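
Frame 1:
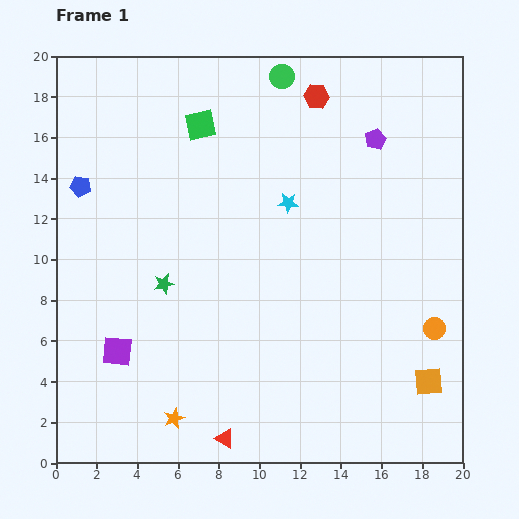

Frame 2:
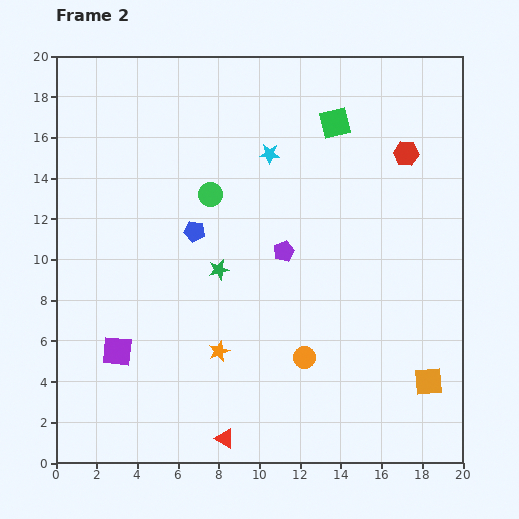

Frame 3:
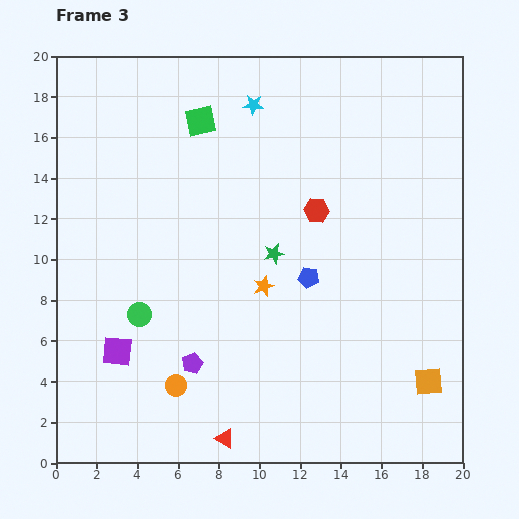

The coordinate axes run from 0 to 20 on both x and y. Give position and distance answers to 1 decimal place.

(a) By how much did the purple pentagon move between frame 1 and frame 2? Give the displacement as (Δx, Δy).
(-4.5, -5.5)

The purple pentagon was at (15.7, 15.9) in frame 1 and (11.2, 10.4) in frame 2.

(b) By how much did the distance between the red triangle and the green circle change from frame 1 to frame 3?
-10.6

Distance in frame 1: 18.0. Distance in frame 3: 7.4.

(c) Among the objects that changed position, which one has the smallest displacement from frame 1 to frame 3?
the green square

(moved 0.2)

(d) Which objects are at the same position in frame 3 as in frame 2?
the orange square, the purple square, the red triangle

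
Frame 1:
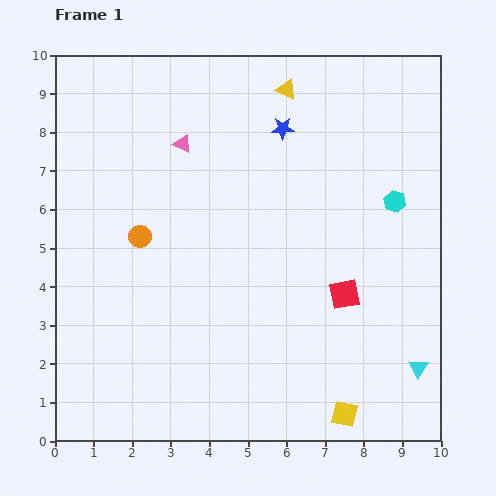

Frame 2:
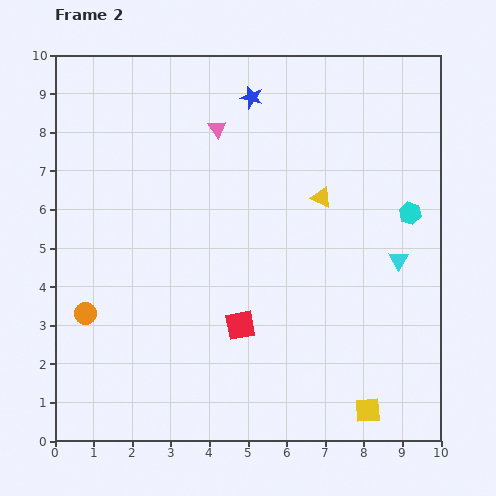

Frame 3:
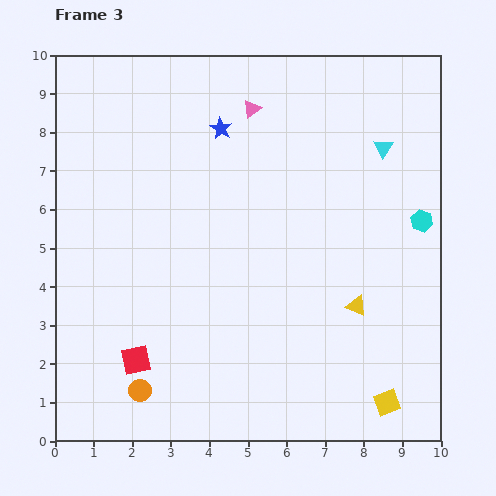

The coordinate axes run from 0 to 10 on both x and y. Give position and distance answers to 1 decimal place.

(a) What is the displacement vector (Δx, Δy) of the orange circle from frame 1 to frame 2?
(-1.4, -2.0)

The orange circle was at (2.2, 5.3) in frame 1 and (0.8, 3.3) in frame 2.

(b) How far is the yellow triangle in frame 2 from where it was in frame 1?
2.9

The yellow triangle moved from (6.0, 9.1) to (6.9, 6.3), a distance of √(0.9² + 2.8²) ≈ 2.9.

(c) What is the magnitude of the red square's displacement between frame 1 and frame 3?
5.7

The red square moved from (7.5, 3.8) to (2.1, 2.1), a distance of √(5.4² + 1.7²) ≈ 5.7.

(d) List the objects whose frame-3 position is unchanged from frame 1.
none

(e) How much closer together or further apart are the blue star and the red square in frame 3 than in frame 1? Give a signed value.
+1.8

Distance in frame 1: 4.6. Distance in frame 3: 6.4.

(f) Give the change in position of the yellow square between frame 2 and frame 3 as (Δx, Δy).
(0.5, 0.2)

The yellow square was at (8.1, 0.8) in frame 2 and (8.6, 1.0) in frame 3.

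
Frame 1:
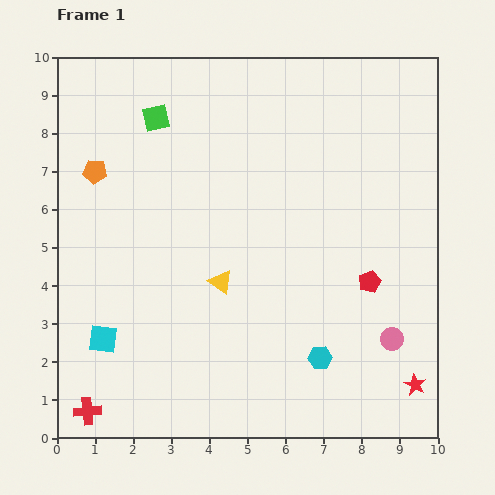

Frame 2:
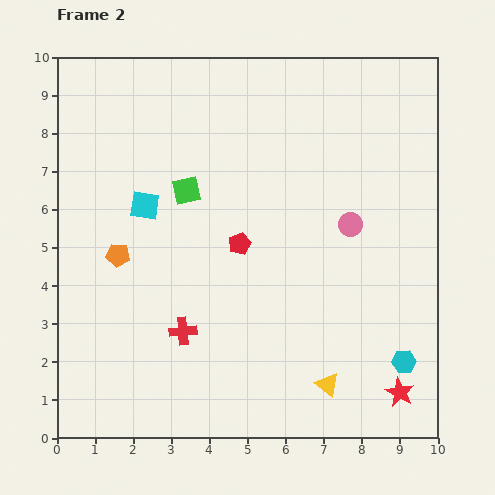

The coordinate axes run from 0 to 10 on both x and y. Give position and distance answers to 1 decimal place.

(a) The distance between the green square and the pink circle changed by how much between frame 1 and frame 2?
-4.1

Distance in frame 1: 8.5. Distance in frame 2: 4.4.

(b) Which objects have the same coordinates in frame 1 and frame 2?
none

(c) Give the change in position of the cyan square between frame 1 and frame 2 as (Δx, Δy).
(1.1, 3.5)

The cyan square was at (1.2, 2.6) in frame 1 and (2.3, 6.1) in frame 2.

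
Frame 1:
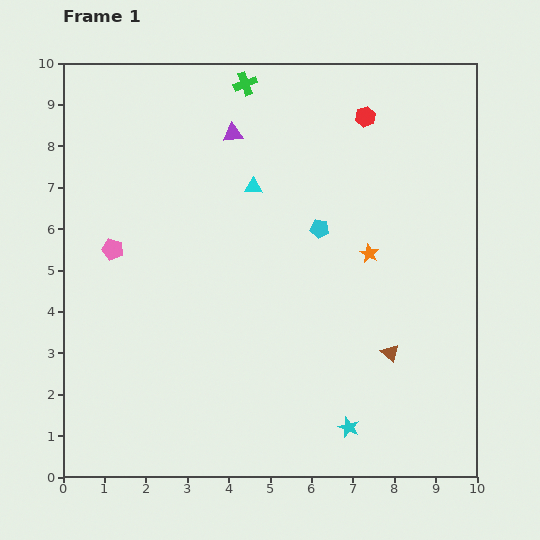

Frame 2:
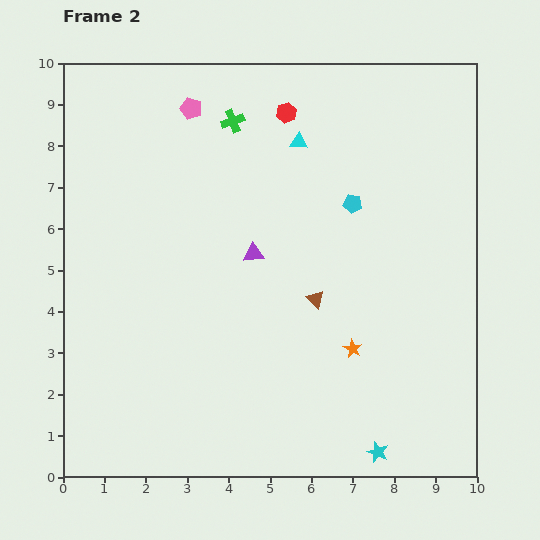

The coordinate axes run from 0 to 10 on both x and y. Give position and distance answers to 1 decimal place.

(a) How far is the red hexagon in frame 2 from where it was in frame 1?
1.9

The red hexagon moved from (7.3, 8.7) to (5.4, 8.8), a distance of √(1.9² + 0.1²) ≈ 1.9.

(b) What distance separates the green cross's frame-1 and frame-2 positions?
0.9

The green cross moved from (4.4, 9.5) to (4.1, 8.6), a distance of √(0.3² + 0.9²) ≈ 0.9.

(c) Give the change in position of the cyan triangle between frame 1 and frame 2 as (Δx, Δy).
(1.1, 1.1)

The cyan triangle was at (4.6, 7.0) in frame 1 and (5.7, 8.1) in frame 2.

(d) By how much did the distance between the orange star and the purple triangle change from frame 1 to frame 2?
-1.1

Distance in frame 1: 4.4. Distance in frame 2: 3.3.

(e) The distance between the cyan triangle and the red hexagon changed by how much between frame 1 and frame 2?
-2.4

Distance in frame 1: 3.2. Distance in frame 2: 0.8.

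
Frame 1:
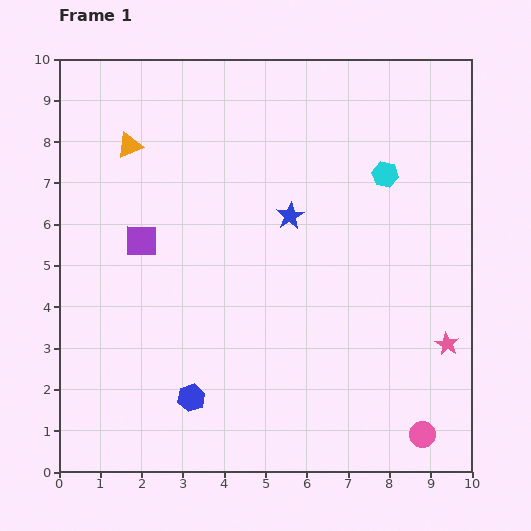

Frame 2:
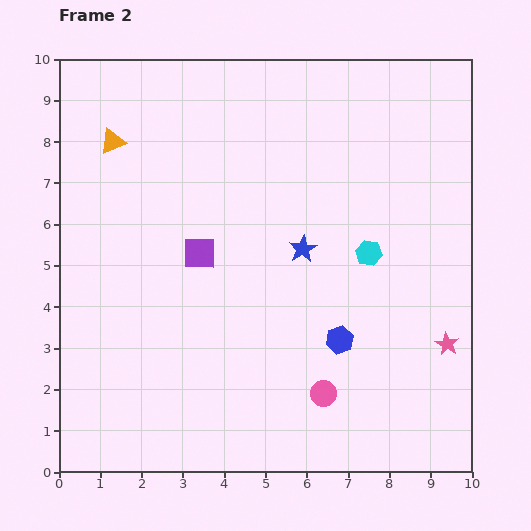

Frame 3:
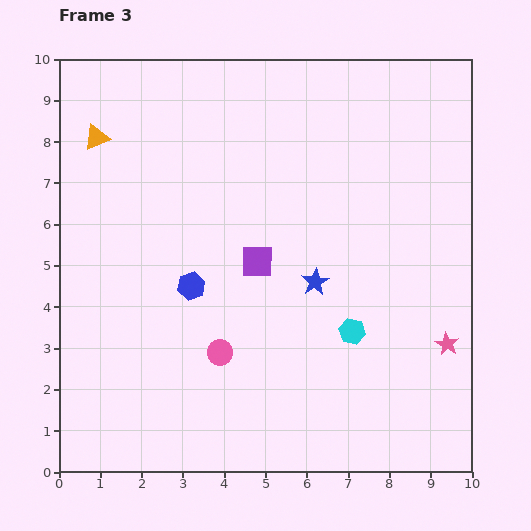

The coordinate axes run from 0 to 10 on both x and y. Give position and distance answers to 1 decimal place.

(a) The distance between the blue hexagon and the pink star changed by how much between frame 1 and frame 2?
-3.7

Distance in frame 1: 6.3. Distance in frame 2: 2.6.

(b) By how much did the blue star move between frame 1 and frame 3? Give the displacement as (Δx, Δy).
(0.6, -1.6)

The blue star was at (5.6, 6.2) in frame 1 and (6.2, 4.6) in frame 3.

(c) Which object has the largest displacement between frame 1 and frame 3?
the pink circle

(moved 5.3; next 3.9)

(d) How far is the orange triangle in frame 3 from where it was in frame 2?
0.4

The orange triangle moved from (1.3, 8.0) to (0.9, 8.1), a distance of √(0.4² + 0.1²) ≈ 0.4.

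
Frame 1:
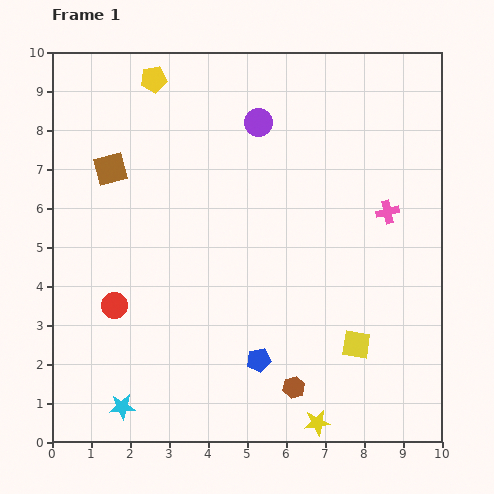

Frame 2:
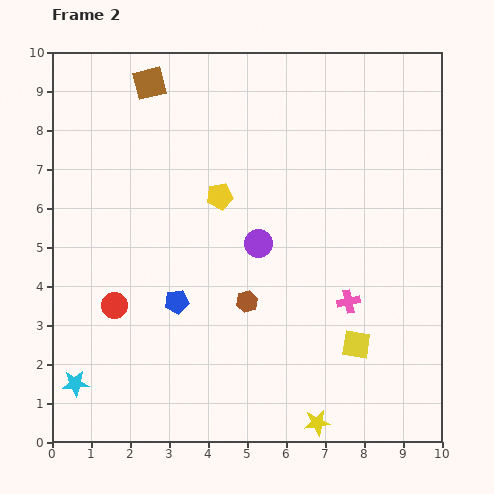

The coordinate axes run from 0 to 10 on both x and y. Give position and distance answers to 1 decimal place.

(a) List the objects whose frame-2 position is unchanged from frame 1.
the yellow square, the red circle, the yellow star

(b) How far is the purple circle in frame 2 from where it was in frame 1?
3.1

The purple circle moved from (5.3, 8.2) to (5.3, 5.1), a distance of √(0.0² + 3.1²) ≈ 3.1.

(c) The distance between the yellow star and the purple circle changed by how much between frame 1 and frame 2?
-3.0

Distance in frame 1: 7.8. Distance in frame 2: 4.8.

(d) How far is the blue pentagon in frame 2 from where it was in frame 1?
2.6

The blue pentagon moved from (5.3, 2.1) to (3.2, 3.6), a distance of √(2.1² + 1.5²) ≈ 2.6.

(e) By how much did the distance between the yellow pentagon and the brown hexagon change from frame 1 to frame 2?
-5.9

Distance in frame 1: 8.7. Distance in frame 2: 2.8.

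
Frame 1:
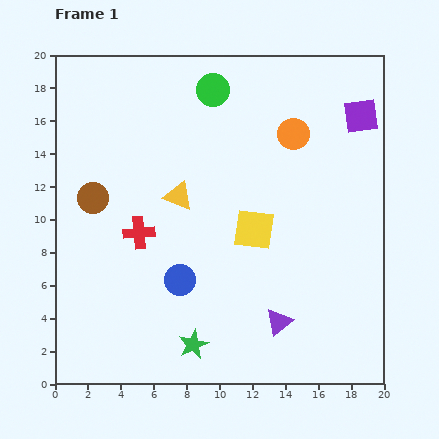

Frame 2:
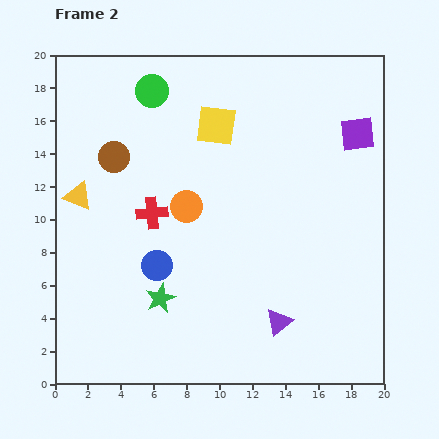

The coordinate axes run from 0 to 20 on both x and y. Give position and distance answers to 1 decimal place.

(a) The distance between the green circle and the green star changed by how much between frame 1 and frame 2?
-2.9

Distance in frame 1: 15.5. Distance in frame 2: 12.6.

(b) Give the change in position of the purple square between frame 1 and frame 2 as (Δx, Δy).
(-0.2, -1.1)

The purple square was at (18.6, 16.3) in frame 1 and (18.4, 15.2) in frame 2.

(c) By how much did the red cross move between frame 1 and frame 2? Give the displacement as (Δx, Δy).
(0.8, 1.2)

The red cross was at (5.1, 9.2) in frame 1 and (5.9, 10.4) in frame 2.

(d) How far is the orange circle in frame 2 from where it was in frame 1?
7.8

The orange circle moved from (14.5, 15.2) to (8.0, 10.8), a distance of √(6.5² + 4.4²) ≈ 7.8.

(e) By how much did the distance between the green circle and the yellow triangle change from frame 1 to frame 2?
+1.0

Distance in frame 1: 6.8. Distance in frame 2: 7.8.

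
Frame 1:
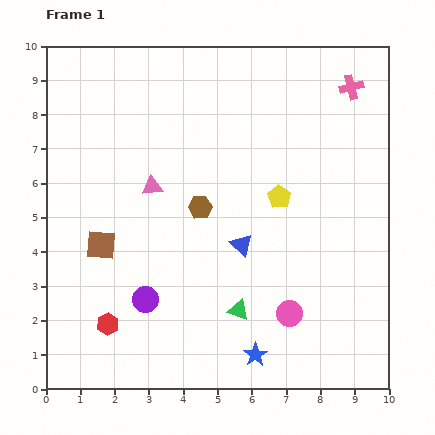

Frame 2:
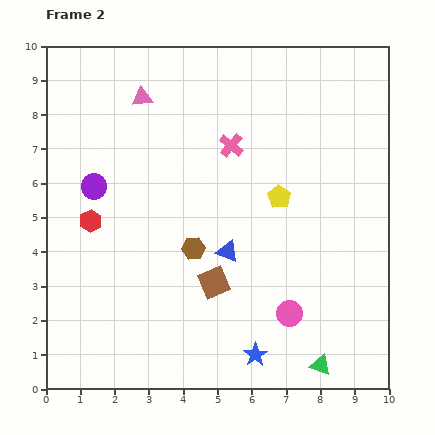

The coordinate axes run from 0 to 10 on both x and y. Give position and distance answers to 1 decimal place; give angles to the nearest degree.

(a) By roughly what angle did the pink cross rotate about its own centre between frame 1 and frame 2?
36° counter-clockwise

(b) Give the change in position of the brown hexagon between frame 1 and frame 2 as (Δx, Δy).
(-0.2, -1.2)

The brown hexagon was at (4.5, 5.3) in frame 1 and (4.3, 4.1) in frame 2.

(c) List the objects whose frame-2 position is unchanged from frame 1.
the blue star, the pink circle, the yellow pentagon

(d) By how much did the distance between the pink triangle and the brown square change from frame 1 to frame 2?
+3.5

Distance in frame 1: 2.3. Distance in frame 2: 5.8.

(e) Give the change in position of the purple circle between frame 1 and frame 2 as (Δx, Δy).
(-1.5, 3.3)

The purple circle was at (2.9, 2.6) in frame 1 and (1.4, 5.9) in frame 2.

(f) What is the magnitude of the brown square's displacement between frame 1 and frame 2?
3.5

The brown square moved from (1.6, 4.2) to (4.9, 3.1), a distance of √(3.3² + 1.1²) ≈ 3.5.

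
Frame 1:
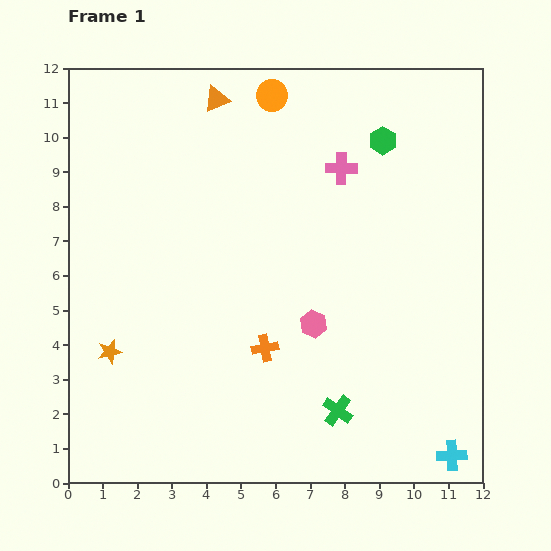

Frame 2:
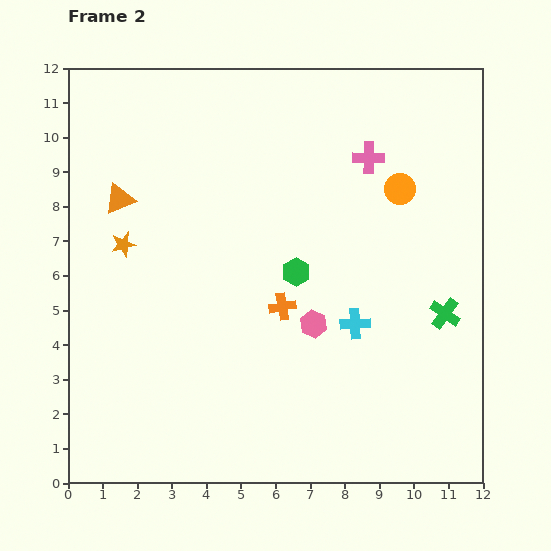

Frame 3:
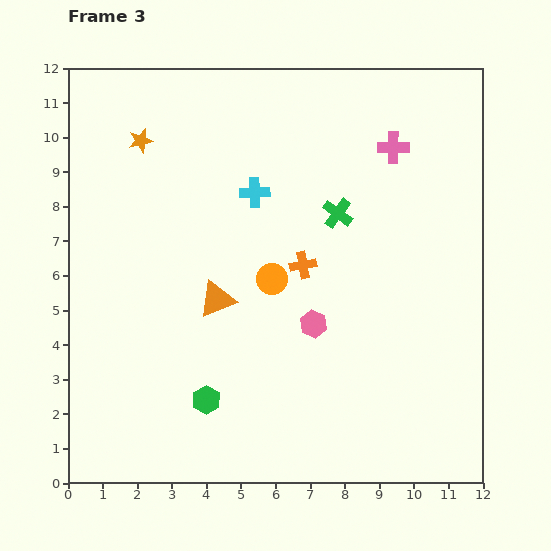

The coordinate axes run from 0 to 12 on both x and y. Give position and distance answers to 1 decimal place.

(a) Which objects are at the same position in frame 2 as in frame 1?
the pink hexagon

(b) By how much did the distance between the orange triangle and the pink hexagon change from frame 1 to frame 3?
-4.2

Distance in frame 1: 7.1. Distance in frame 3: 2.9.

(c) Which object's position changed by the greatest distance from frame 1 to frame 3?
the cyan cross

(moved 9.5; next 9.1)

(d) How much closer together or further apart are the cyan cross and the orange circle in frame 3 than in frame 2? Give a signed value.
-1.6

Distance in frame 2: 4.1. Distance in frame 3: 2.5.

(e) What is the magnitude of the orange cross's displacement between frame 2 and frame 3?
1.3

The orange cross moved from (6.2, 5.1) to (6.8, 6.3), a distance of √(0.6² + 1.2²) ≈ 1.3.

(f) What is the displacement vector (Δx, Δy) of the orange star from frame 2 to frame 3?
(0.5, 3.0)

The orange star was at (1.6, 6.9) in frame 2 and (2.1, 9.9) in frame 3.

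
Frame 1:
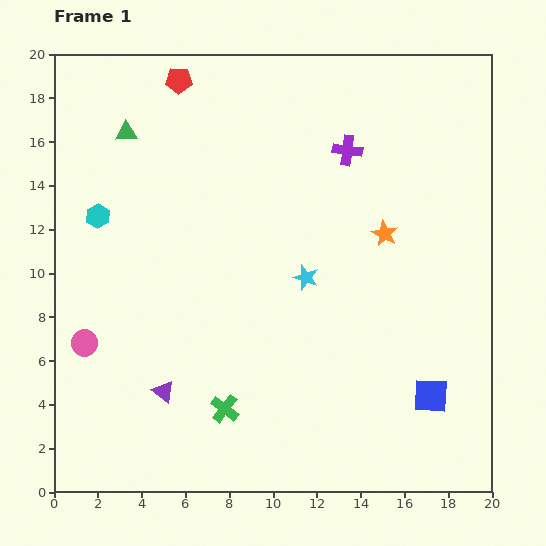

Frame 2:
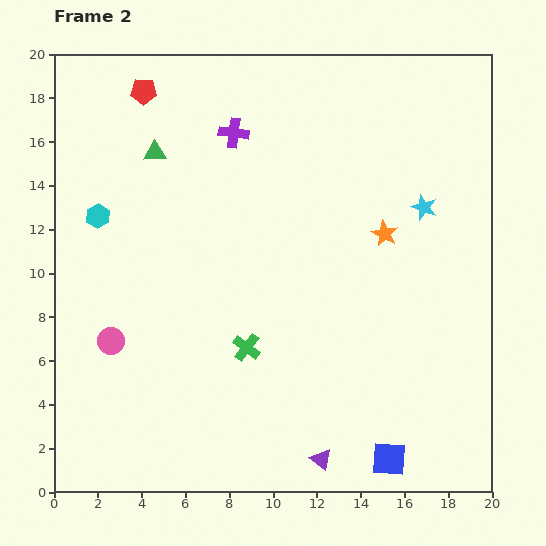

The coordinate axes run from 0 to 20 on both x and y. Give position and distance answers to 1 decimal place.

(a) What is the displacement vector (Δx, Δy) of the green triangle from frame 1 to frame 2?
(1.3, -0.9)

The green triangle was at (3.3, 16.4) in frame 1 and (4.6, 15.5) in frame 2.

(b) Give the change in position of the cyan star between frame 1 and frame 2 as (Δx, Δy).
(5.4, 3.2)

The cyan star was at (11.5, 9.8) in frame 1 and (16.9, 13.0) in frame 2.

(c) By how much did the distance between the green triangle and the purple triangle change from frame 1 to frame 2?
+4.0

Distance in frame 1: 11.9. Distance in frame 2: 15.9.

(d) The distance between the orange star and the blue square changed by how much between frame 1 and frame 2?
+2.6

Distance in frame 1: 7.7. Distance in frame 2: 10.3.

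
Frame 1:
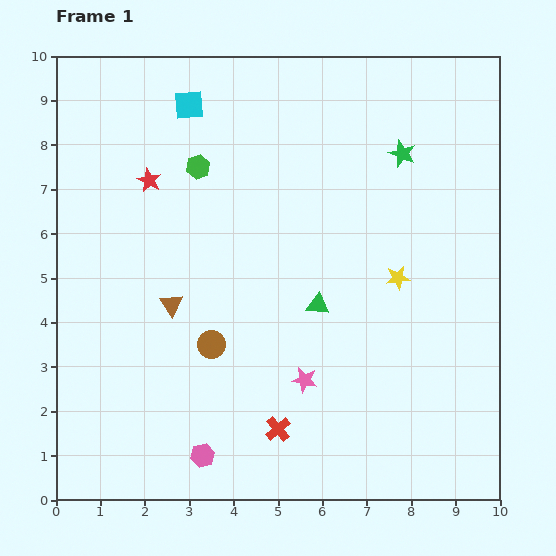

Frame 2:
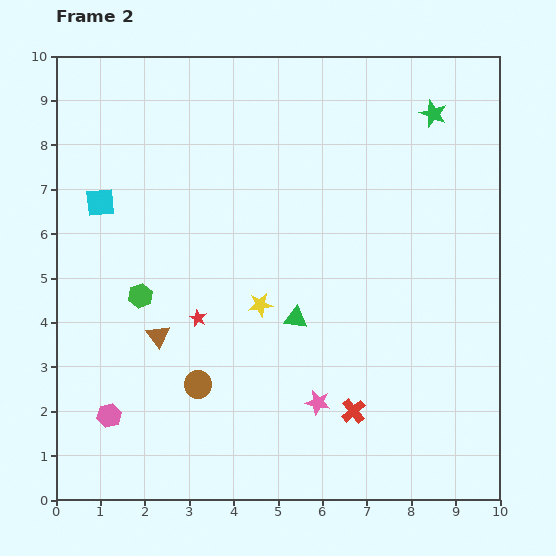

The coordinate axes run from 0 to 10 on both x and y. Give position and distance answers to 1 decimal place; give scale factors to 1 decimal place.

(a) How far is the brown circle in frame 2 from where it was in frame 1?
0.9

The brown circle moved from (3.5, 3.5) to (3.2, 2.6), a distance of √(0.3² + 0.9²) ≈ 0.9.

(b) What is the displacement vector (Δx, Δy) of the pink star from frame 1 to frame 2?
(0.3, -0.5)

The pink star was at (5.6, 2.7) in frame 1 and (5.9, 2.2) in frame 2.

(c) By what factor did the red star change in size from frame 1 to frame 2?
0.7×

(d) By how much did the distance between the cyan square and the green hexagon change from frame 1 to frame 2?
+0.9

Distance in frame 1: 1.4. Distance in frame 2: 2.3.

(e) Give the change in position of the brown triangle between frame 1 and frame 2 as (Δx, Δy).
(-0.3, -0.7)

The brown triangle was at (2.6, 4.4) in frame 1 and (2.3, 3.7) in frame 2.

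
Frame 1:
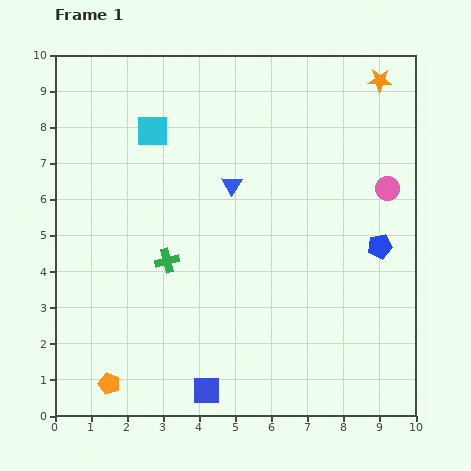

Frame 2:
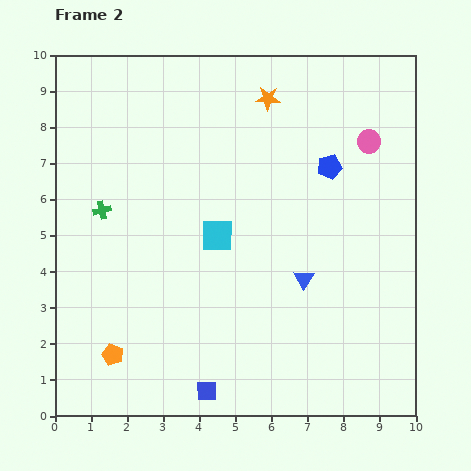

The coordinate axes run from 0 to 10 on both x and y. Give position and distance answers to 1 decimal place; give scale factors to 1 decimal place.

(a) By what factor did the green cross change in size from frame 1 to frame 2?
0.8×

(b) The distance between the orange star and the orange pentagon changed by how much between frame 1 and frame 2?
-3.0

Distance in frame 1: 11.3. Distance in frame 2: 8.3.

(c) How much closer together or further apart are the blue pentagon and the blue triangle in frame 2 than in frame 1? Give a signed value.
-1.2

Distance in frame 1: 4.4. Distance in frame 2: 3.2.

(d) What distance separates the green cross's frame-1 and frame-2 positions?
2.3

The green cross moved from (3.1, 4.3) to (1.3, 5.7), a distance of √(1.8² + 1.4²) ≈ 2.3.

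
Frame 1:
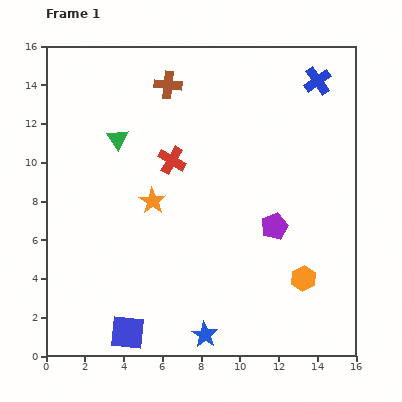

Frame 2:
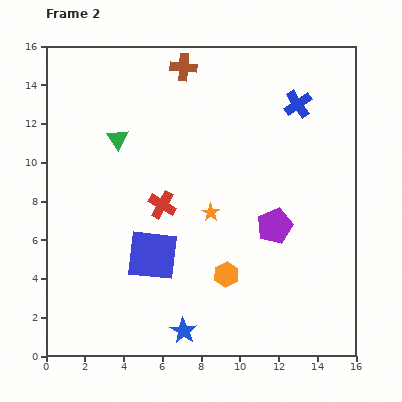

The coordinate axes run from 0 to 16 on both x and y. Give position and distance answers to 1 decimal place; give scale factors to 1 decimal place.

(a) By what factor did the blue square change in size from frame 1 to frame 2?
1.5×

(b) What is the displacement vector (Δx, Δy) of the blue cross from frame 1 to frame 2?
(-1.0, -1.2)

The blue cross was at (14.0, 14.2) in frame 1 and (13.0, 13.0) in frame 2.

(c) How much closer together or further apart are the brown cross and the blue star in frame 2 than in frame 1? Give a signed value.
+0.6

Distance in frame 1: 13.0. Distance in frame 2: 13.6.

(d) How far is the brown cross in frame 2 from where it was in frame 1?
1.2

The brown cross moved from (6.3, 14.0) to (7.1, 14.9), a distance of √(0.8² + 0.9²) ≈ 1.2.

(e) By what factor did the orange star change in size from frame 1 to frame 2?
0.7×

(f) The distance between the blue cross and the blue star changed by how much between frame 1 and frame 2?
-1.2

Distance in frame 1: 14.3. Distance in frame 2: 13.1.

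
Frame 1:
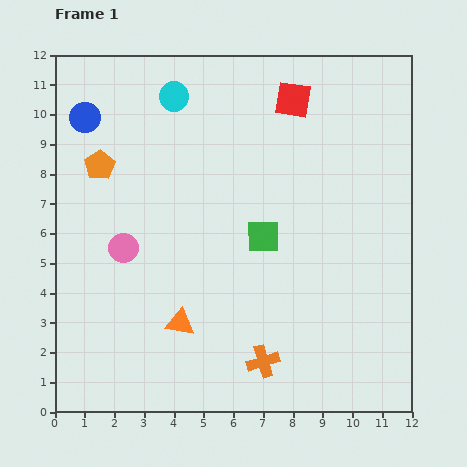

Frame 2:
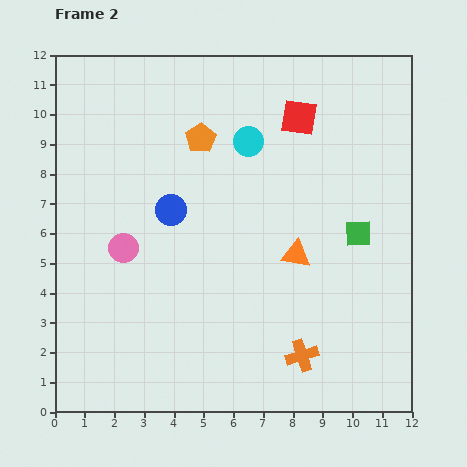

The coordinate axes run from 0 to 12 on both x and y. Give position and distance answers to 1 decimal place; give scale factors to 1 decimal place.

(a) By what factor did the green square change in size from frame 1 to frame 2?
0.8×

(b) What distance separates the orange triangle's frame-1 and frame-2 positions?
4.5

The orange triangle moved from (4.2, 3.0) to (8.1, 5.3), a distance of √(3.9² + 2.3²) ≈ 4.5.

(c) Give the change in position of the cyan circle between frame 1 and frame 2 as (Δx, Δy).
(2.5, -1.5)

The cyan circle was at (4.0, 10.6) in frame 1 and (6.5, 9.1) in frame 2.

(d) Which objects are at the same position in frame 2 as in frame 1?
the pink circle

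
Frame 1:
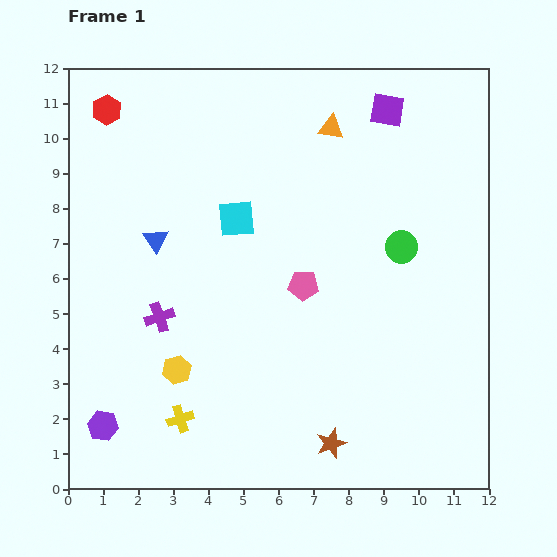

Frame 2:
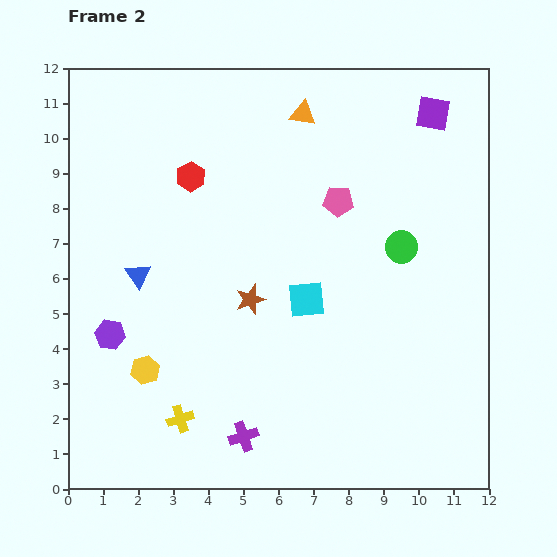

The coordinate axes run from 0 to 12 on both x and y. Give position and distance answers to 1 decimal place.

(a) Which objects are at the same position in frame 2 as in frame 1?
the green circle, the yellow cross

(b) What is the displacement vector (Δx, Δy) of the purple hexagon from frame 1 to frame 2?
(0.2, 2.6)

The purple hexagon was at (1.0, 1.8) in frame 1 and (1.2, 4.4) in frame 2.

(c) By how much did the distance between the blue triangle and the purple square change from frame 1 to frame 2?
+2.0

Distance in frame 1: 7.6. Distance in frame 2: 9.6.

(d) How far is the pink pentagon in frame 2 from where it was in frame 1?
2.6

The pink pentagon moved from (6.7, 5.8) to (7.7, 8.2), a distance of √(1.0² + 2.4²) ≈ 2.6.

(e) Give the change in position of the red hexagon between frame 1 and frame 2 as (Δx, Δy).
(2.4, -1.9)

The red hexagon was at (1.1, 10.8) in frame 1 and (3.5, 8.9) in frame 2.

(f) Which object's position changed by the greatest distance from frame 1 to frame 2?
the brown star

(moved 4.7; next 4.2)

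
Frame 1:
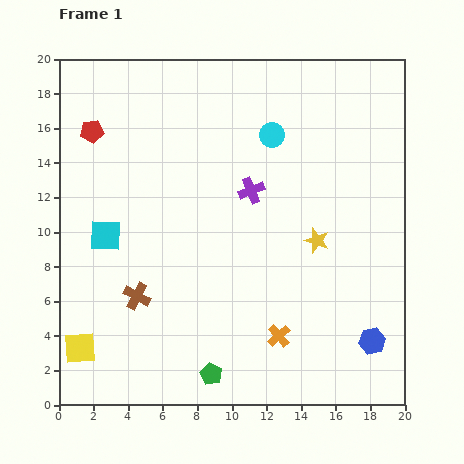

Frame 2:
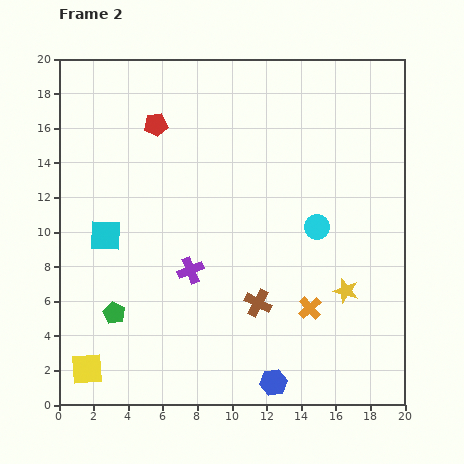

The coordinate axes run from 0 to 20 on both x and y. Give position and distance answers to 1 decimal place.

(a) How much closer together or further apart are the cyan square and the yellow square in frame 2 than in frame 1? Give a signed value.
+1.1

Distance in frame 1: 6.7. Distance in frame 2: 7.8.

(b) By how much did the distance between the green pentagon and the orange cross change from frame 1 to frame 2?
+6.8

Distance in frame 1: 4.5. Distance in frame 2: 11.3.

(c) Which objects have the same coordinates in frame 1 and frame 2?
the cyan square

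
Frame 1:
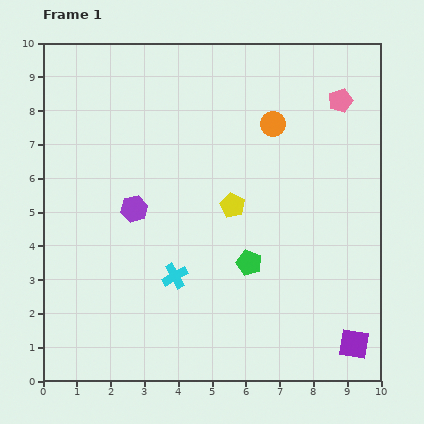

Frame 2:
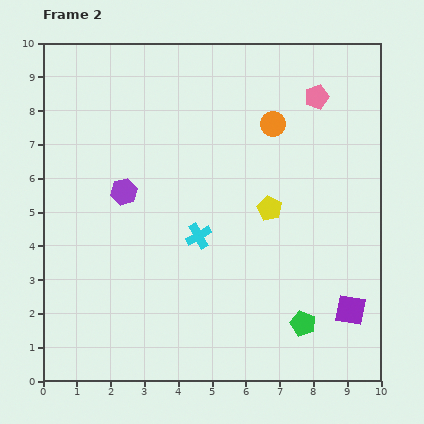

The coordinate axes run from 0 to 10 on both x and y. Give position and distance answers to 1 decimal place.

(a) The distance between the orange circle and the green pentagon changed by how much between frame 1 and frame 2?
+1.8

Distance in frame 1: 4.2. Distance in frame 2: 6.0.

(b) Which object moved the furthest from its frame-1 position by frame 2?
the green pentagon

(moved 2.4; next 1.4)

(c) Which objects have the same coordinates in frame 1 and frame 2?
the orange circle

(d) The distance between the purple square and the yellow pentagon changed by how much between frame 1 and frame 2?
-1.7

Distance in frame 1: 5.5. Distance in frame 2: 3.8.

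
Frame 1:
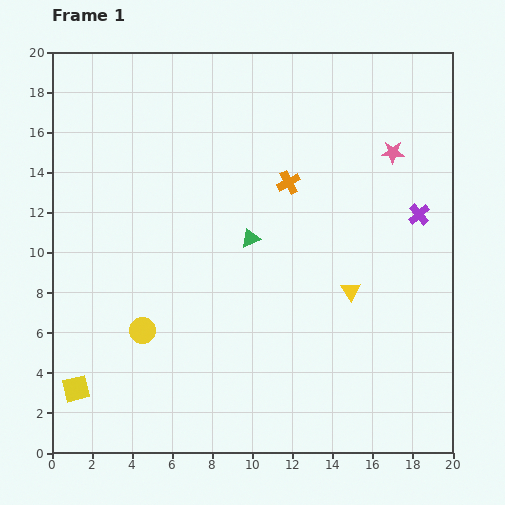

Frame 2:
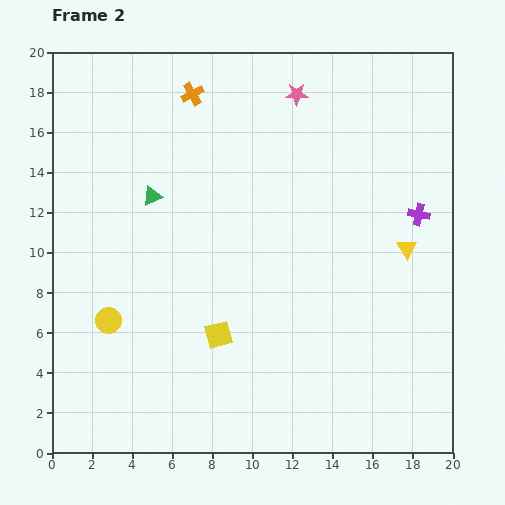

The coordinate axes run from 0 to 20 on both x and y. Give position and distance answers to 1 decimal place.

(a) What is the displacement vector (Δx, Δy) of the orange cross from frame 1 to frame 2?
(-4.8, 4.4)

The orange cross was at (11.8, 13.5) in frame 1 and (7.0, 17.9) in frame 2.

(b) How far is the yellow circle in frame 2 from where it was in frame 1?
1.8

The yellow circle moved from (4.5, 6.1) to (2.8, 6.6), a distance of √(1.7² + 0.5²) ≈ 1.8.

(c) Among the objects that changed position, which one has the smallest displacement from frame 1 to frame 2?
the yellow circle

(moved 1.8)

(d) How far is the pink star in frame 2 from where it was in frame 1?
5.6

The pink star moved from (17.0, 15.0) to (12.2, 17.9), a distance of √(4.8² + 2.9²) ≈ 5.6.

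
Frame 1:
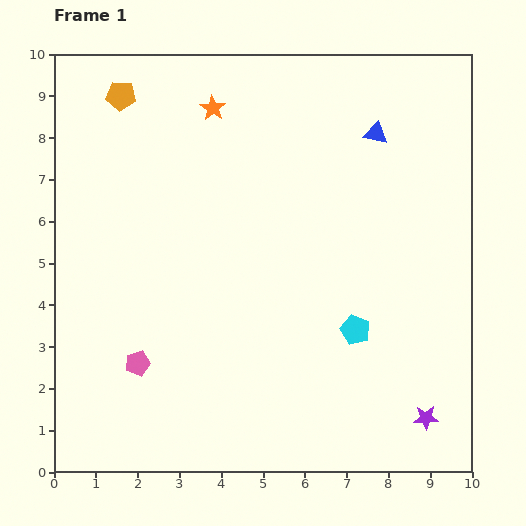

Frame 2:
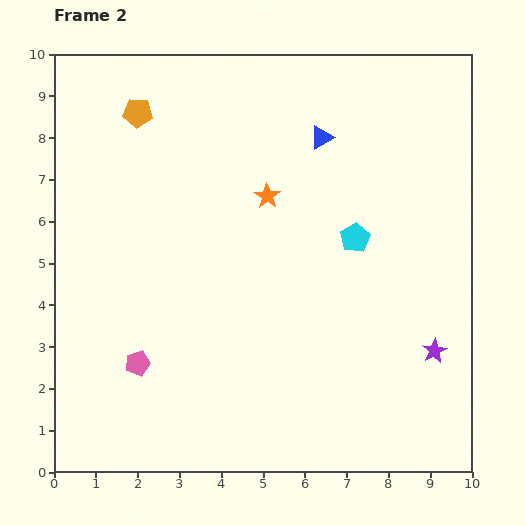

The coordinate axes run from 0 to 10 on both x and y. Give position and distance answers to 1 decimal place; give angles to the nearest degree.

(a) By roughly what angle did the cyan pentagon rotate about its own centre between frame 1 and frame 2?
19° clockwise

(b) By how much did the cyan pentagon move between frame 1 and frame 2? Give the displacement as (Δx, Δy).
(0.0, 2.2)

The cyan pentagon was at (7.2, 3.4) in frame 1 and (7.2, 5.6) in frame 2.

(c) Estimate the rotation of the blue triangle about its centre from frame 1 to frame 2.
41° counter-clockwise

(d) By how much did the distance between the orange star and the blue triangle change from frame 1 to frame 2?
-2.0

Distance in frame 1: 3.9. Distance in frame 2: 1.9.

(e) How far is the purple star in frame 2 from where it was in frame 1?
1.6

The purple star moved from (8.9, 1.3) to (9.1, 2.9), a distance of √(0.2² + 1.6²) ≈ 1.6.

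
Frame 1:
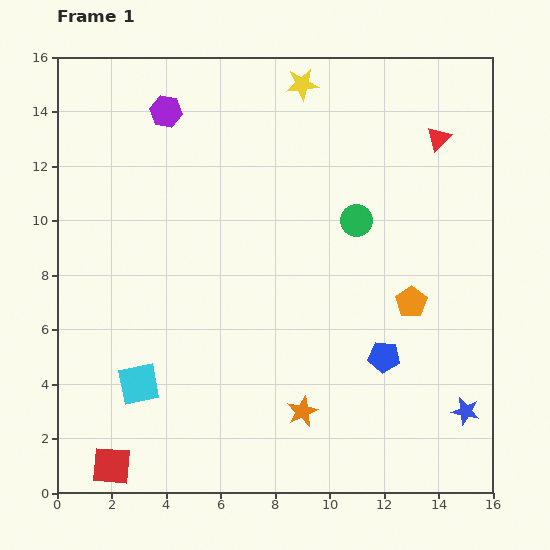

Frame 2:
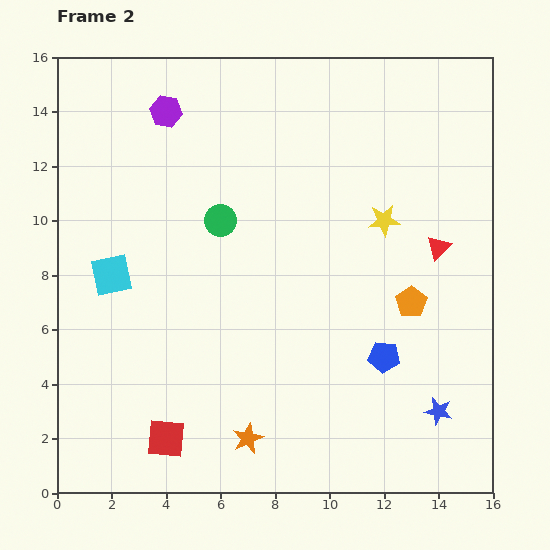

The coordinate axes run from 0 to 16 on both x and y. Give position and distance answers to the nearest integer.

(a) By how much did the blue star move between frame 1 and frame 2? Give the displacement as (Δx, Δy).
(-1, 0)

The blue star was at (15, 3) in frame 1 and (14, 3) in frame 2.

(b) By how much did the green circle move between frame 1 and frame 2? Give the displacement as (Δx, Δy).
(-5, 0)

The green circle was at (11, 10) in frame 1 and (6, 10) in frame 2.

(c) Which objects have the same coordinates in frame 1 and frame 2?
the purple hexagon, the orange pentagon, the blue pentagon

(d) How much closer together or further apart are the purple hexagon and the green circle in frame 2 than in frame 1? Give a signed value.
-4

Distance in frame 1: 8. Distance in frame 2: 4.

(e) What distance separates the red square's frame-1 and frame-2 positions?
2

The red square moved from (2, 1) to (4, 2), a distance of √(2² + 1²) ≈ 2.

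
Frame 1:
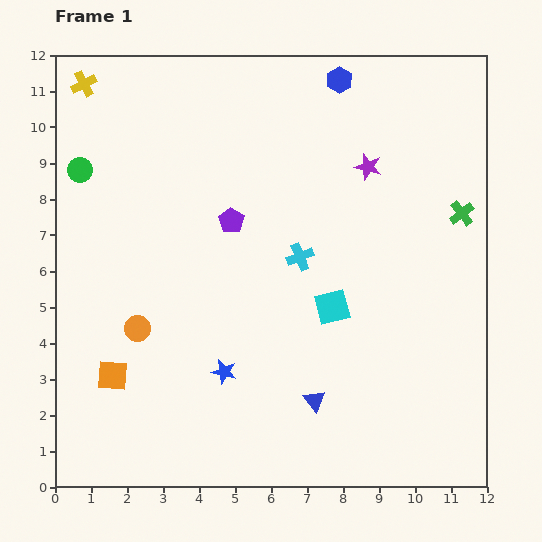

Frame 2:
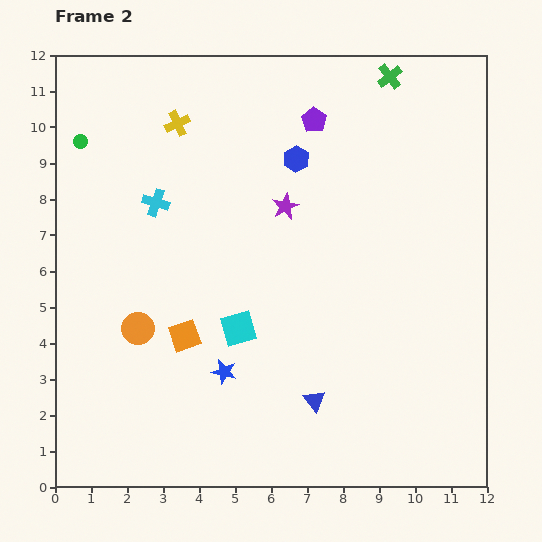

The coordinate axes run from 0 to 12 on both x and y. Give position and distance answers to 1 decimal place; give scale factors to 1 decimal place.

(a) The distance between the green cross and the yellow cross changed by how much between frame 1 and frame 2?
-5.1

Distance in frame 1: 11.1. Distance in frame 2: 6.0.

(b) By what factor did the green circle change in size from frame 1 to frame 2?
0.6×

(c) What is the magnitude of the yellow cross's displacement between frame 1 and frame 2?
2.8

The yellow cross moved from (0.8, 11.2) to (3.4, 10.1), a distance of √(2.6² + 1.1²) ≈ 2.8.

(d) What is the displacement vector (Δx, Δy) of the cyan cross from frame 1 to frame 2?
(-4.0, 1.5)

The cyan cross was at (6.8, 6.4) in frame 1 and (2.8, 7.9) in frame 2.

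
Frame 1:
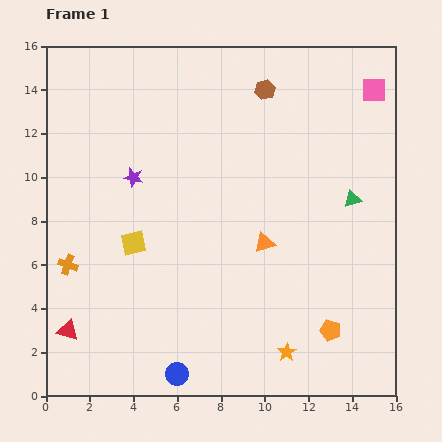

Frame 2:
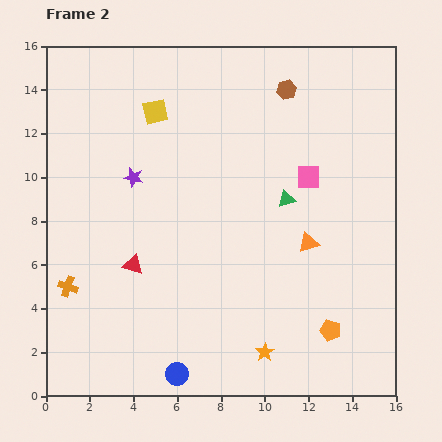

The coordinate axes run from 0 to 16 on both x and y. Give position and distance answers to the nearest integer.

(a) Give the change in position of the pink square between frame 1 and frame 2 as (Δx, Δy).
(-3, -4)

The pink square was at (15, 14) in frame 1 and (12, 10) in frame 2.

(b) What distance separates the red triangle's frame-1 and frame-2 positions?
4

The red triangle moved from (1, 3) to (4, 6), a distance of √(3² + 3²) ≈ 4.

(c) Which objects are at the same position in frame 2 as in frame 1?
the purple star, the orange pentagon, the blue circle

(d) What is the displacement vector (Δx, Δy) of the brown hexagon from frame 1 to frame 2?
(1, 0)

The brown hexagon was at (10, 14) in frame 1 and (11, 14) in frame 2.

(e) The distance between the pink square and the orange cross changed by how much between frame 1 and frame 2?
-4

Distance in frame 1: 16. Distance in frame 2: 12.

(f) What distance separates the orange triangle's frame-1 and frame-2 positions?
2

The orange triangle moved from (10, 7) to (12, 7), a distance of √(2² + 0²) ≈ 2.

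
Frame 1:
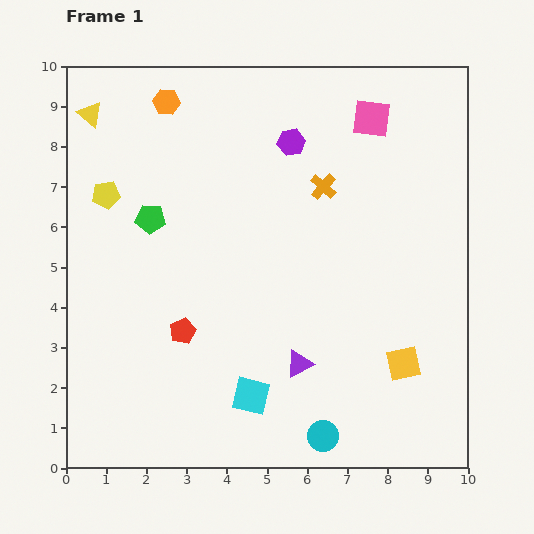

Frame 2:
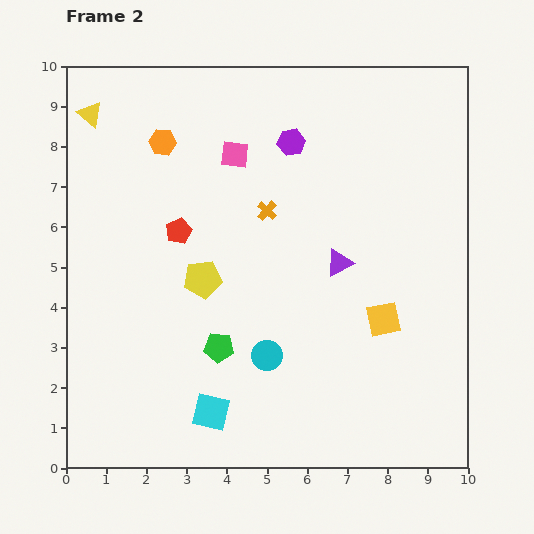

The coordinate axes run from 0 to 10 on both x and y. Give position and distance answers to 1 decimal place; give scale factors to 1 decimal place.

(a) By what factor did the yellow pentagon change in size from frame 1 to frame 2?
1.4×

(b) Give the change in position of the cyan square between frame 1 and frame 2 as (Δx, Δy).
(-1.0, -0.4)

The cyan square was at (4.6, 1.8) in frame 1 and (3.6, 1.4) in frame 2.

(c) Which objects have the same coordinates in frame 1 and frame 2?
the purple hexagon, the yellow triangle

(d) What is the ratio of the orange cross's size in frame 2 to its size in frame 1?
0.8×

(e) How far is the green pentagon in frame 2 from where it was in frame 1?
3.6

The green pentagon moved from (2.1, 6.2) to (3.8, 3.0), a distance of √(1.7² + 3.2²) ≈ 3.6.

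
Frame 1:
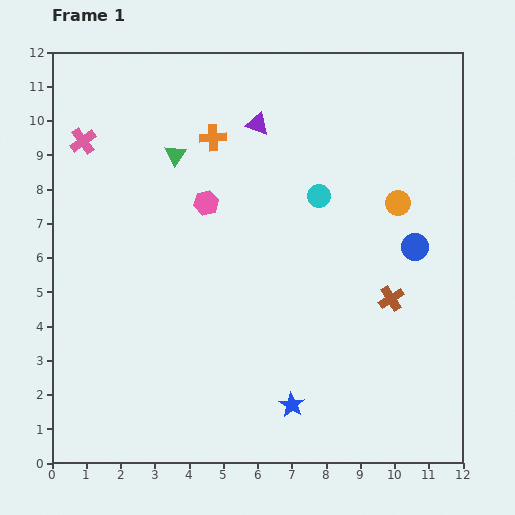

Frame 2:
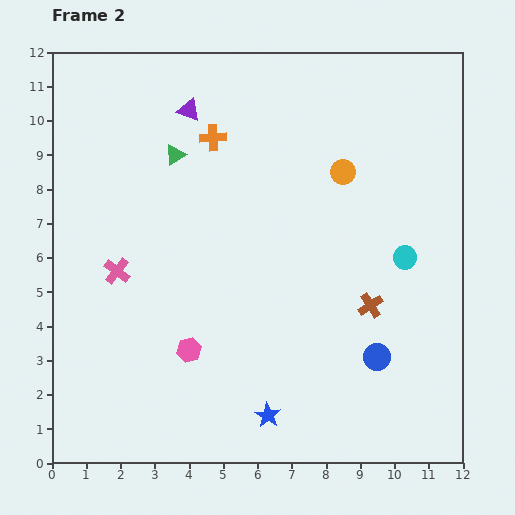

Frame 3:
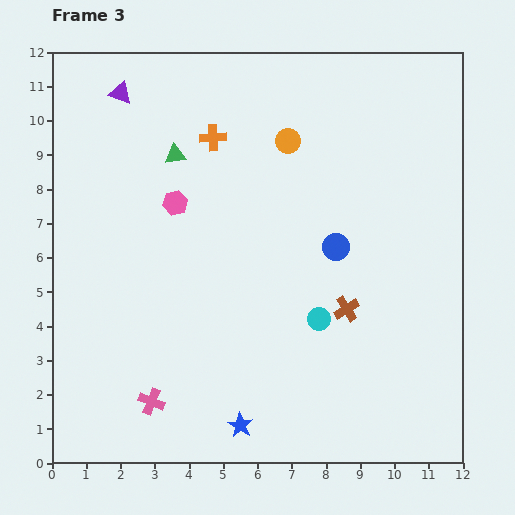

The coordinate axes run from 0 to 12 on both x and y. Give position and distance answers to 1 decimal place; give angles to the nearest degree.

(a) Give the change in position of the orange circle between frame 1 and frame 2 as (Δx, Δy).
(-1.6, 0.9)

The orange circle was at (10.1, 7.6) in frame 1 and (8.5, 8.5) in frame 2.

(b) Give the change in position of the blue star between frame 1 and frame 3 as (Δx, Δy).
(-1.5, -0.6)

The blue star was at (7.0, 1.7) in frame 1 and (5.5, 1.1) in frame 3.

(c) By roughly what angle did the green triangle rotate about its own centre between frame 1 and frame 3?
49° clockwise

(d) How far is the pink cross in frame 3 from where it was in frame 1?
7.9

The pink cross moved from (0.9, 9.4) to (2.9, 1.8), a distance of √(2.0² + 7.6²) ≈ 7.9.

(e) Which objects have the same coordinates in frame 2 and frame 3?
the orange cross, the green triangle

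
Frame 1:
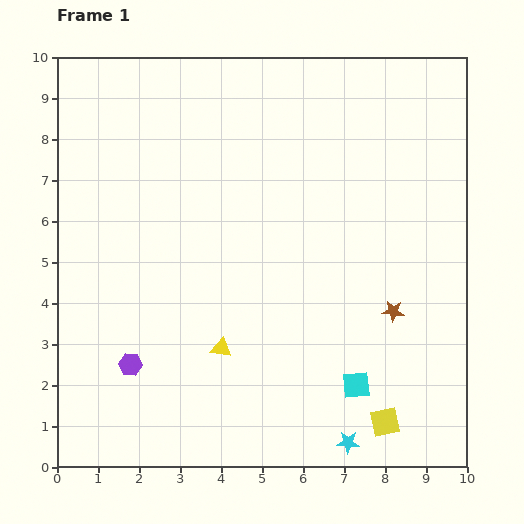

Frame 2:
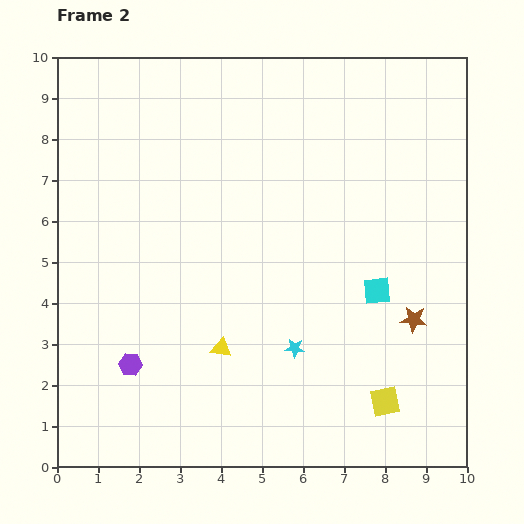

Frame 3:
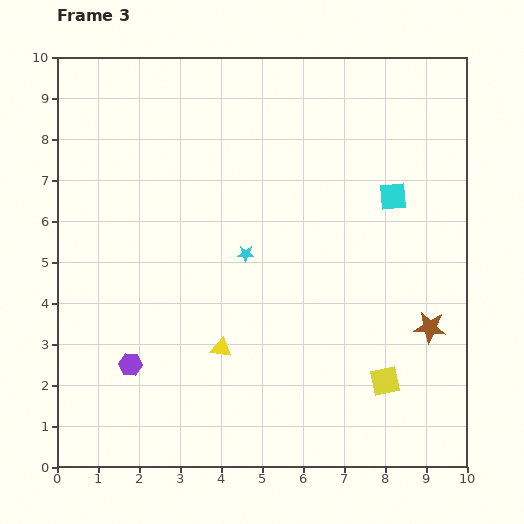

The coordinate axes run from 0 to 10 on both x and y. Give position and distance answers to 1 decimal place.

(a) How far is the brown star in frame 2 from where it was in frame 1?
0.5

The brown star moved from (8.2, 3.8) to (8.7, 3.6), a distance of √(0.5² + 0.2²) ≈ 0.5.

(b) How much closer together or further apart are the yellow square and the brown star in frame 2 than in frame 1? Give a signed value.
-0.6

Distance in frame 1: 2.7. Distance in frame 2: 2.1.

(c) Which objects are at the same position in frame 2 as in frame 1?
the yellow triangle, the purple hexagon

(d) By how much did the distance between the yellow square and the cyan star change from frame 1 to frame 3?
+3.6

Distance in frame 1: 1.0. Distance in frame 3: 4.6.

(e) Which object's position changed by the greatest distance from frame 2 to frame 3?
the cyan star

(moved 2.6; next 2.3)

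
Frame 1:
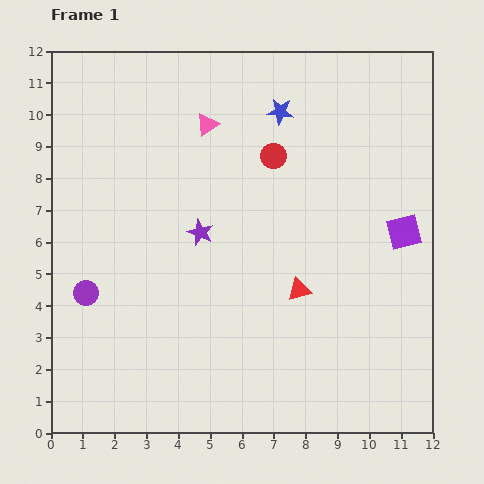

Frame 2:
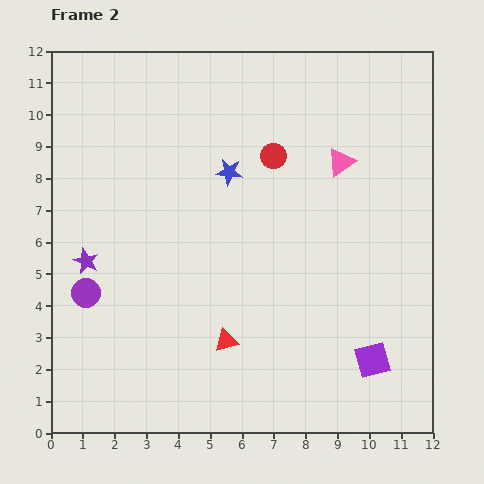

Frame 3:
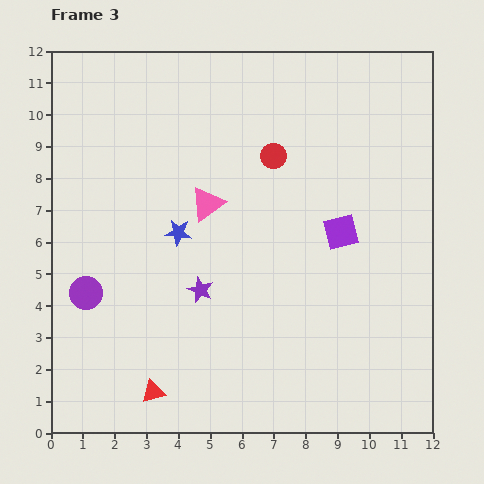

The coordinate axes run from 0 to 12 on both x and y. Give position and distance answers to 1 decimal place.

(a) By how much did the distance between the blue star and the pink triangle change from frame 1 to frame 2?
+1.2

Distance in frame 1: 2.3. Distance in frame 2: 3.5.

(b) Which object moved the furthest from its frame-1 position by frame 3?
the red triangle

(moved 5.6; next 5.0)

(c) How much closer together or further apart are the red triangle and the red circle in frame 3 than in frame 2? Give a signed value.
+2.3

Distance in frame 2: 6.0. Distance in frame 3: 8.3.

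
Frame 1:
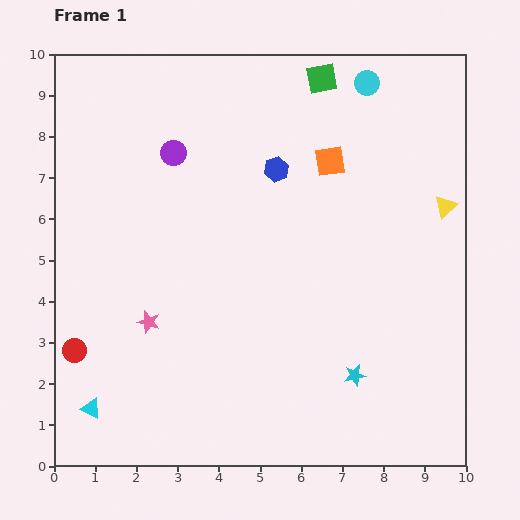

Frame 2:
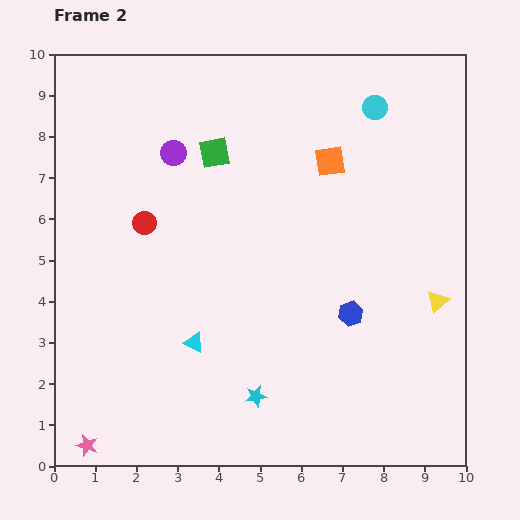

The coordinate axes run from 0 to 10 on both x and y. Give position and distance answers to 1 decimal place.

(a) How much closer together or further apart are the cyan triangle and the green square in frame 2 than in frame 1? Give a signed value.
-5.2

Distance in frame 1: 9.8. Distance in frame 2: 4.6.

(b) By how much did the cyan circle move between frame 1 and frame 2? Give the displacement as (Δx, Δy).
(0.2, -0.6)

The cyan circle was at (7.6, 9.3) in frame 1 and (7.8, 8.7) in frame 2.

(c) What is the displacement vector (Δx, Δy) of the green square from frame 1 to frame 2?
(-2.6, -1.8)

The green square was at (6.5, 9.4) in frame 1 and (3.9, 7.6) in frame 2.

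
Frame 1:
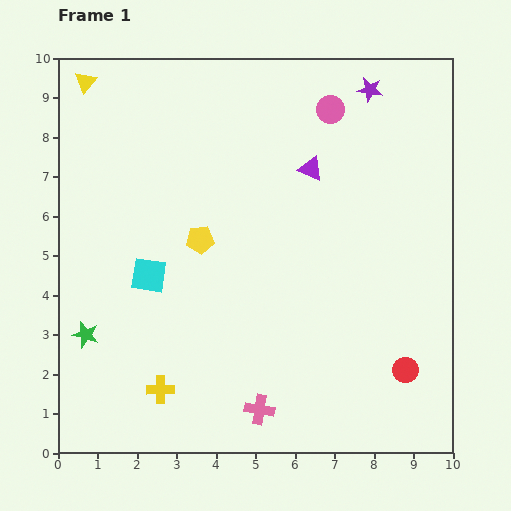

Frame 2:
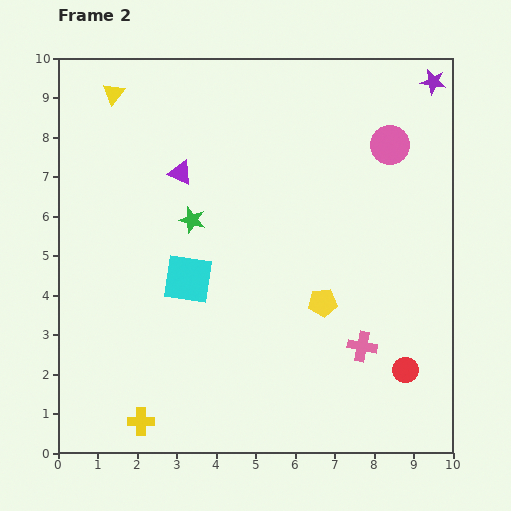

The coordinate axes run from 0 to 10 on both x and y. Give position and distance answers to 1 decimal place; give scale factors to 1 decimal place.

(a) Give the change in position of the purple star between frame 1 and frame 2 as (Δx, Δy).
(1.6, 0.2)

The purple star was at (7.9, 9.2) in frame 1 and (9.5, 9.4) in frame 2.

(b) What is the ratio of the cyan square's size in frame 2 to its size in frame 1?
1.4×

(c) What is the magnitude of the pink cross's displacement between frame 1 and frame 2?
3.1

The pink cross moved from (5.1, 1.1) to (7.7, 2.7), a distance of √(2.6² + 1.6²) ≈ 3.1.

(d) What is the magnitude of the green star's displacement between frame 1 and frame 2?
4.0

The green star moved from (0.7, 3.0) to (3.4, 5.9), a distance of √(2.7² + 2.9²) ≈ 4.0.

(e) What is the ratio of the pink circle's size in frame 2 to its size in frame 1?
1.4×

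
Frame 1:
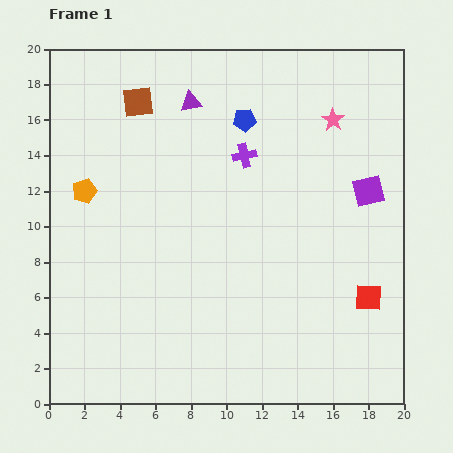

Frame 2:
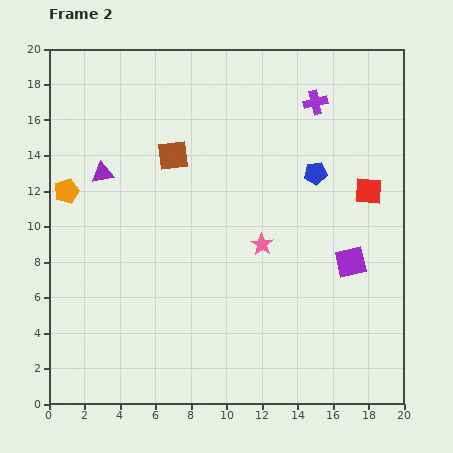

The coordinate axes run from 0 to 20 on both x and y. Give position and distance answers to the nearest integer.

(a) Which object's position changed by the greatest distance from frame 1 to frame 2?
the pink star

(moved 8; next 6)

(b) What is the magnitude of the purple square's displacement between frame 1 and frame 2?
4

The purple square moved from (18, 12) to (17, 8), a distance of √(1² + 4²) ≈ 4.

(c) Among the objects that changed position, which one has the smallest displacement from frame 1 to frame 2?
the orange pentagon

(moved 1)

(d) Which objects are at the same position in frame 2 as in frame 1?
none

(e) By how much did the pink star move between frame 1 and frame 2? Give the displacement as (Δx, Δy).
(-4, -7)

The pink star was at (16, 16) in frame 1 and (12, 9) in frame 2.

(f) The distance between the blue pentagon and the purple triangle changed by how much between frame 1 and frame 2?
+9

Distance in frame 1: 3. Distance in frame 2: 12.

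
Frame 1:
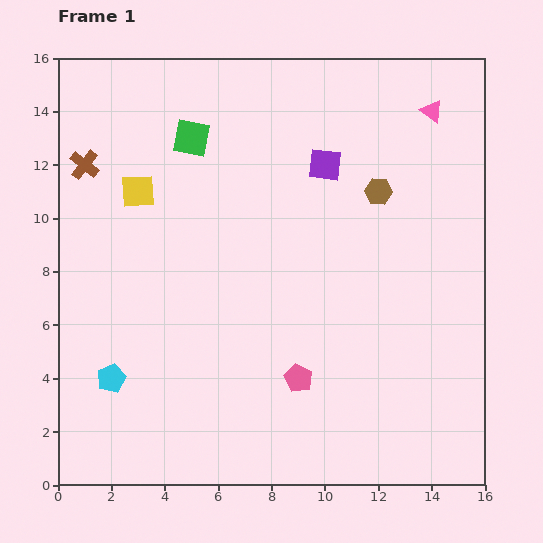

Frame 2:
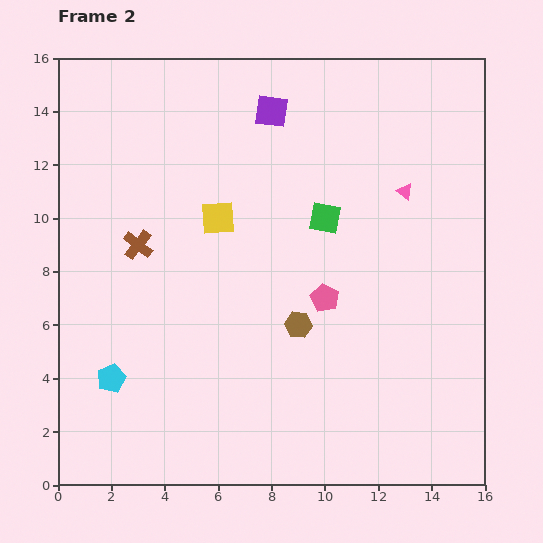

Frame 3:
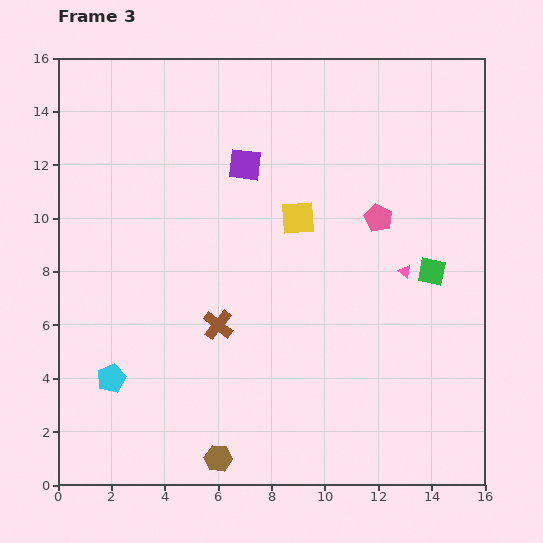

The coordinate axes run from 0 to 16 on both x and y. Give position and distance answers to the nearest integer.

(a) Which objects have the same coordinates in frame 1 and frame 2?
the cyan pentagon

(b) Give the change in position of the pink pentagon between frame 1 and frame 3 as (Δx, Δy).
(3, 6)

The pink pentagon was at (9, 4) in frame 1 and (12, 10) in frame 3.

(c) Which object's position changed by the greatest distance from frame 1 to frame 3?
the brown hexagon

(moved 12; next 10)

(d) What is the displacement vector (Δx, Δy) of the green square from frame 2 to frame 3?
(4, -2)

The green square was at (10, 10) in frame 2 and (14, 8) in frame 3.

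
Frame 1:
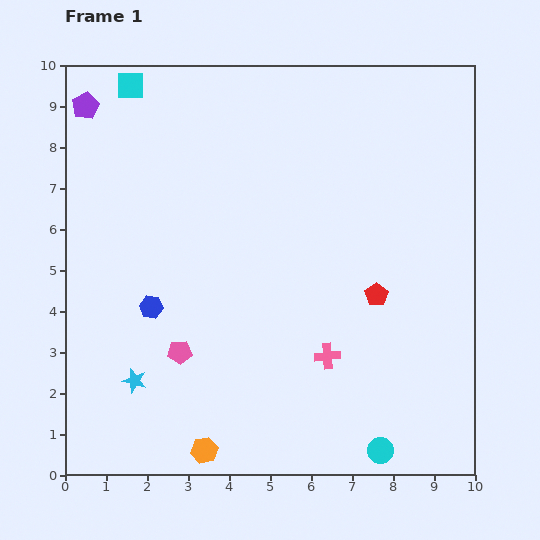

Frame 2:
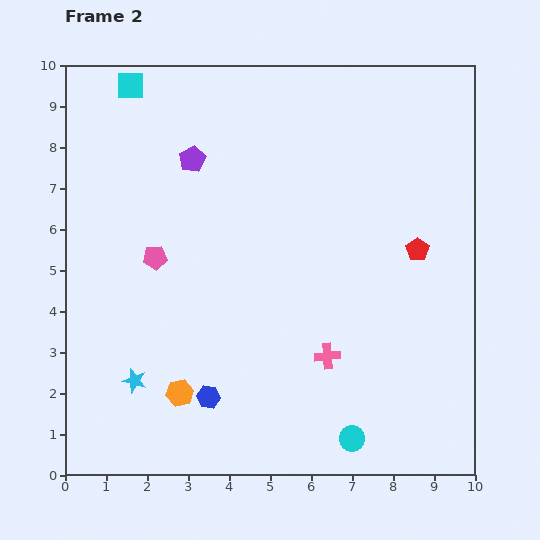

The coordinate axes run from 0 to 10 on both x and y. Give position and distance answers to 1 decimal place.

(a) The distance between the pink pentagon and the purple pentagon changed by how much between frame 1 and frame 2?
-3.8

Distance in frame 1: 6.4. Distance in frame 2: 2.6.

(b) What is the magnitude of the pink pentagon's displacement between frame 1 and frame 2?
2.4

The pink pentagon moved from (2.8, 3.0) to (2.2, 5.3), a distance of √(0.6² + 2.3²) ≈ 2.4.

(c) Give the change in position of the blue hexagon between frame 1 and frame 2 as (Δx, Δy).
(1.4, -2.2)

The blue hexagon was at (2.1, 4.1) in frame 1 and (3.5, 1.9) in frame 2.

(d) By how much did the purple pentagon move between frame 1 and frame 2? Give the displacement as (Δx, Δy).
(2.6, -1.3)

The purple pentagon was at (0.5, 9.0) in frame 1 and (3.1, 7.7) in frame 2.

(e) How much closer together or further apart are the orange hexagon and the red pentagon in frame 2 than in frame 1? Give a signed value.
+1.1

Distance in frame 1: 5.7. Distance in frame 2: 6.8.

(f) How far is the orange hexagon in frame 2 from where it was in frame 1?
1.5

The orange hexagon moved from (3.4, 0.6) to (2.8, 2.0), a distance of √(0.6² + 1.4²) ≈ 1.5.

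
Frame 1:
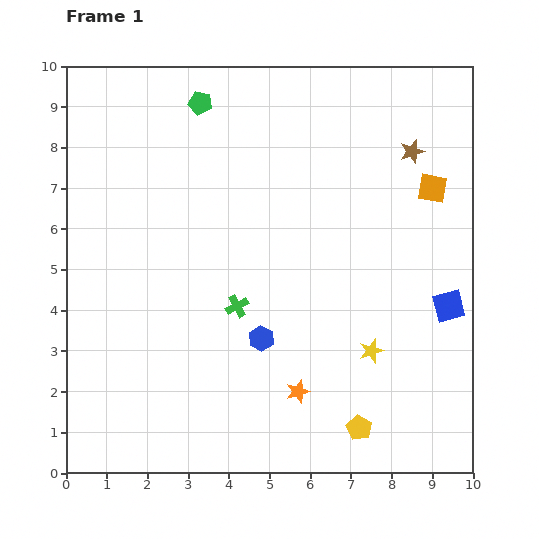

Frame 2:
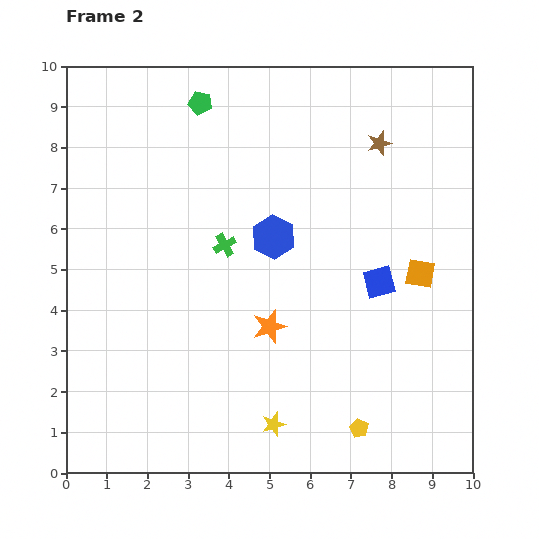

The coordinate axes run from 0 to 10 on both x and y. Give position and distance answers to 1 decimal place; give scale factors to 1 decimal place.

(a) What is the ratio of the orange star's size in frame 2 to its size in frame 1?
1.4×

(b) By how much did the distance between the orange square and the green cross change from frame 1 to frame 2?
-0.7

Distance in frame 1: 5.6. Distance in frame 2: 4.9.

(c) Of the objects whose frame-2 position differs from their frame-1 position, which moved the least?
the brown star

(moved 0.8)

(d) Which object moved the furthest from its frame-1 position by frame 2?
the yellow star

(moved 3.0; next 2.5)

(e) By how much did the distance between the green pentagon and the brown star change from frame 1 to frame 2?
-0.8

Distance in frame 1: 5.3. Distance in frame 2: 4.5.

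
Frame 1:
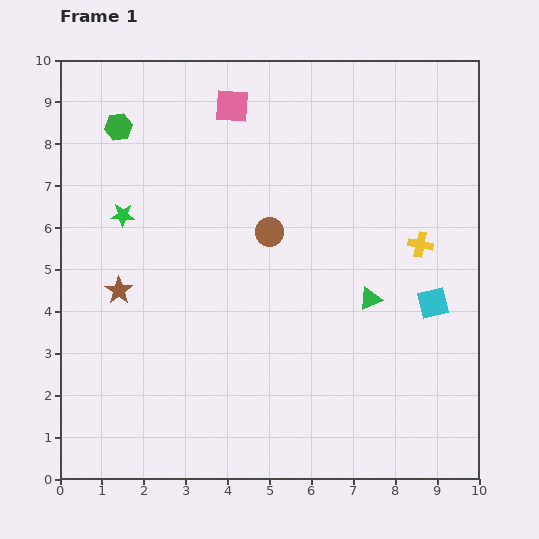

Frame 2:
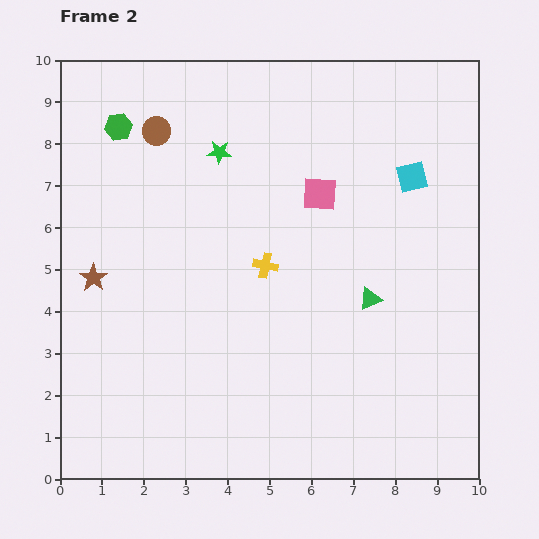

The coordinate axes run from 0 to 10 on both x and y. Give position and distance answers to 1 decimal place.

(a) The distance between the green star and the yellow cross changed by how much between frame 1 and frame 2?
-4.2

Distance in frame 1: 7.1. Distance in frame 2: 2.9.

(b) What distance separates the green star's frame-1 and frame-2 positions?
2.7

The green star moved from (1.5, 6.3) to (3.8, 7.8), a distance of √(2.3² + 1.5²) ≈ 2.7.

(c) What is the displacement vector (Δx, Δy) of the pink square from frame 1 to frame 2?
(2.1, -2.1)

The pink square was at (4.1, 8.9) in frame 1 and (6.2, 6.8) in frame 2.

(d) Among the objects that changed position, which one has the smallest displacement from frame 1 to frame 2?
the brown star

(moved 0.7)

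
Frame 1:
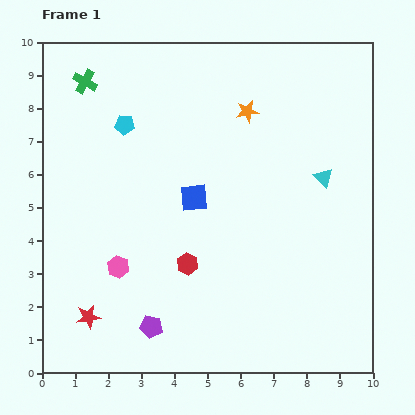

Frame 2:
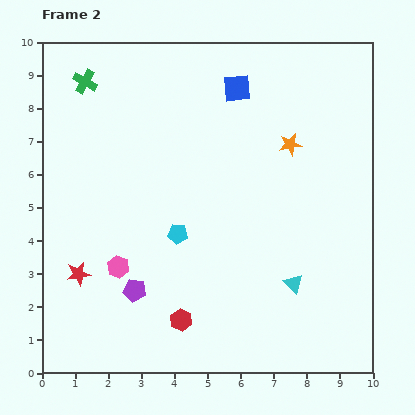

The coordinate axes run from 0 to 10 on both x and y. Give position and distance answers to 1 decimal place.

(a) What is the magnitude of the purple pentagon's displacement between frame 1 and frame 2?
1.2

The purple pentagon moved from (3.3, 1.4) to (2.8, 2.5), a distance of √(0.5² + 1.1²) ≈ 1.2.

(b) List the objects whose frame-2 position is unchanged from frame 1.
the green cross, the pink hexagon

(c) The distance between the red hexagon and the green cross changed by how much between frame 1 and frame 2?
+1.5

Distance in frame 1: 6.3. Distance in frame 2: 7.8.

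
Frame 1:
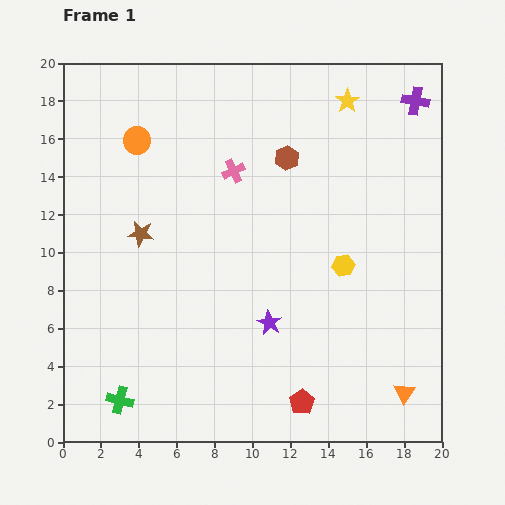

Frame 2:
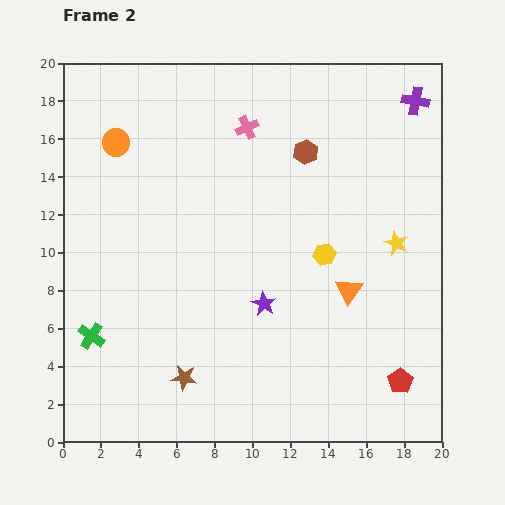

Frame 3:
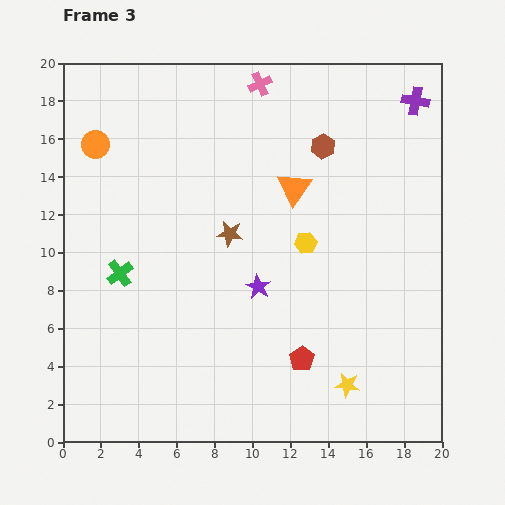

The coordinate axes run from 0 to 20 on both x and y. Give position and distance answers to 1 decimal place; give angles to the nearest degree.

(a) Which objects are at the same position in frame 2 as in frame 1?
the purple cross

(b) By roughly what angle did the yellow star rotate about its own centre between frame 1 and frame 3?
31° counter-clockwise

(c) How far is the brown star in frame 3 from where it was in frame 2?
8.0

The brown star moved from (6.4, 3.4) to (8.8, 11.0), a distance of √(2.4² + 7.6²) ≈ 8.0.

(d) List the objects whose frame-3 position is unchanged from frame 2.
the purple cross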